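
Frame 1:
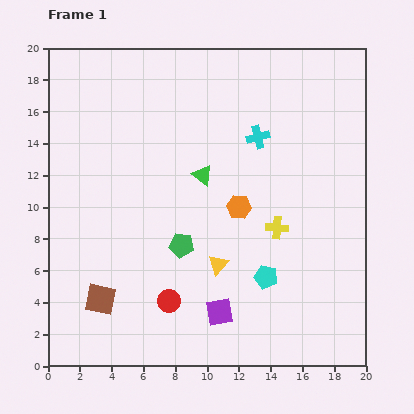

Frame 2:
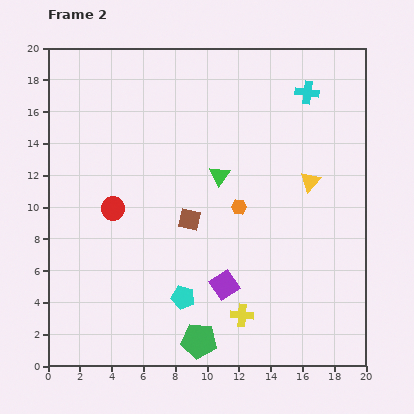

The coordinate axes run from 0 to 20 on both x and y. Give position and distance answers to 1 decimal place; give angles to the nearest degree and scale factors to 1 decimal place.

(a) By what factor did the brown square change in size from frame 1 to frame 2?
0.7×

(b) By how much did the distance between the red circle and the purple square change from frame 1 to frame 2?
+5.2

Distance in frame 1: 3.3. Distance in frame 2: 8.5.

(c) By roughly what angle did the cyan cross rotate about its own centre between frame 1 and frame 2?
20° clockwise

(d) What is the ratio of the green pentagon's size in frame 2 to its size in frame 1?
1.4×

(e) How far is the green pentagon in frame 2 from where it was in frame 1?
6.1

The green pentagon moved from (8.4, 7.6) to (9.5, 1.6), a distance of √(1.1² + 6.0²) ≈ 6.1.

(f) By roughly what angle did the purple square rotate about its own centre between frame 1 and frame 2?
23° counter-clockwise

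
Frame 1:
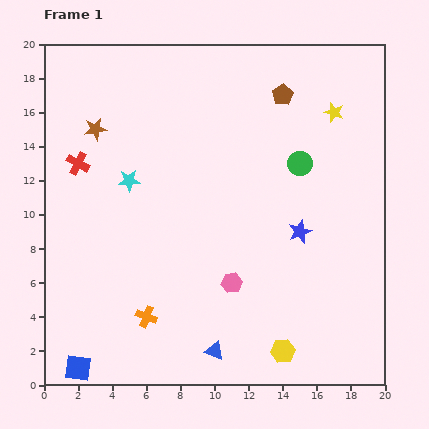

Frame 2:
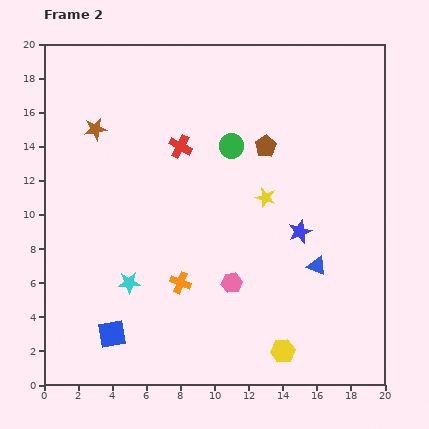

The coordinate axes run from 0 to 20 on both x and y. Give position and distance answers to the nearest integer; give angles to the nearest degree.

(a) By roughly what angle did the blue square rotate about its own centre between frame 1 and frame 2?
17° counter-clockwise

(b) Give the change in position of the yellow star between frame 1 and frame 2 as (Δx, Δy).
(-4, -5)

The yellow star was at (17, 16) in frame 1 and (13, 11) in frame 2.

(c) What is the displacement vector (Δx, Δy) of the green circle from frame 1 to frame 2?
(-4, 1)

The green circle was at (15, 13) in frame 1 and (11, 14) in frame 2.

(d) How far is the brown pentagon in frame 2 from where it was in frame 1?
3

The brown pentagon moved from (14, 17) to (13, 14), a distance of √(1² + 3²) ≈ 3.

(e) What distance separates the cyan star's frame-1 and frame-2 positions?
6

The cyan star moved from (5, 12) to (5, 6), a distance of √(0² + 6²) ≈ 6.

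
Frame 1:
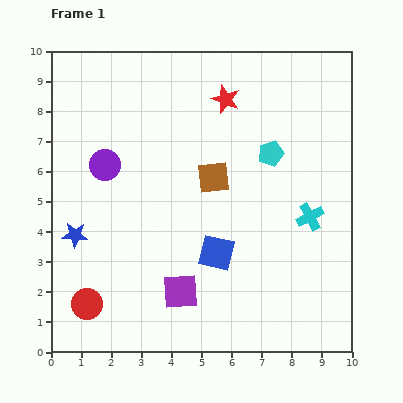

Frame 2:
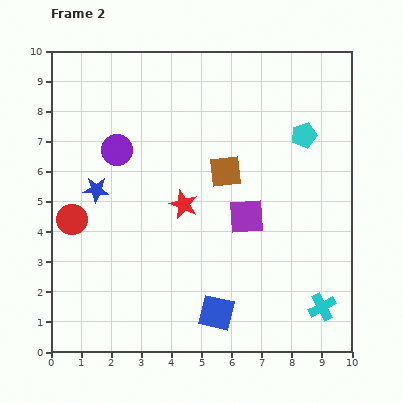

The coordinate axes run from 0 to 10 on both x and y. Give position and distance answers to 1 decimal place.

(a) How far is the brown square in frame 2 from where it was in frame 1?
0.4

The brown square moved from (5.4, 5.8) to (5.8, 6.0), a distance of √(0.4² + 0.2²) ≈ 0.4.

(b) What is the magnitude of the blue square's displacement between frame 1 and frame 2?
2.0

The blue square moved from (5.5, 3.3) to (5.5, 1.3), a distance of √(0.0² + 2.0²) ≈ 2.0.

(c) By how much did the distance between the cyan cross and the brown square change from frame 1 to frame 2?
+2.0

Distance in frame 1: 3.5. Distance in frame 2: 5.5.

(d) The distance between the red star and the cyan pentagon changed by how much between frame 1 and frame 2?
+2.3

Distance in frame 1: 2.3. Distance in frame 2: 4.6.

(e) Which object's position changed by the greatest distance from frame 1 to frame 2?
the red star

(moved 3.8; next 3.3)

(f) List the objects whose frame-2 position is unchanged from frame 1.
none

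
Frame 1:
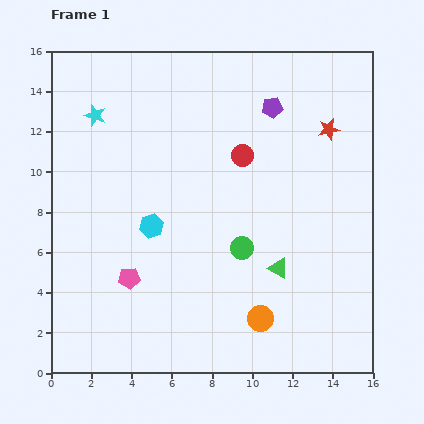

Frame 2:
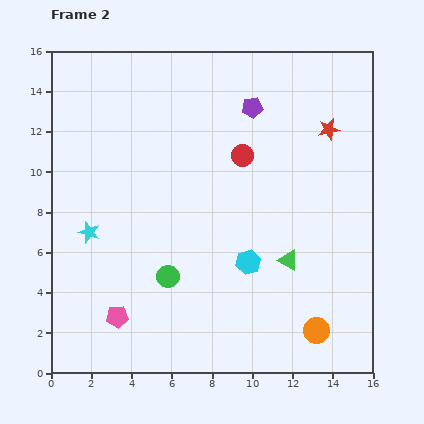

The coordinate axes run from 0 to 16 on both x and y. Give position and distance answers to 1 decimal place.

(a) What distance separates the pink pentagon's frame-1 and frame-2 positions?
2.0

The pink pentagon moved from (3.9, 4.7) to (3.3, 2.8), a distance of √(0.6² + 1.9²) ≈ 2.0.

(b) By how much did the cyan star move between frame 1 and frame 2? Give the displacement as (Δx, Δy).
(-0.3, -5.8)

The cyan star was at (2.2, 12.8) in frame 1 and (1.9, 7.0) in frame 2.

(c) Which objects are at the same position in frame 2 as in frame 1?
the red star, the red circle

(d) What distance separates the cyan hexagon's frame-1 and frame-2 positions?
5.1

The cyan hexagon moved from (5.0, 7.3) to (9.8, 5.5), a distance of √(4.8² + 1.8²) ≈ 5.1.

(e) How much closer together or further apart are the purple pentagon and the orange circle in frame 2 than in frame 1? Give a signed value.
+1.1

Distance in frame 1: 10.5. Distance in frame 2: 11.6.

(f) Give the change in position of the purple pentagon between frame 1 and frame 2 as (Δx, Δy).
(-1.0, 0.0)

The purple pentagon was at (11.0, 13.2) in frame 1 and (10.0, 13.2) in frame 2.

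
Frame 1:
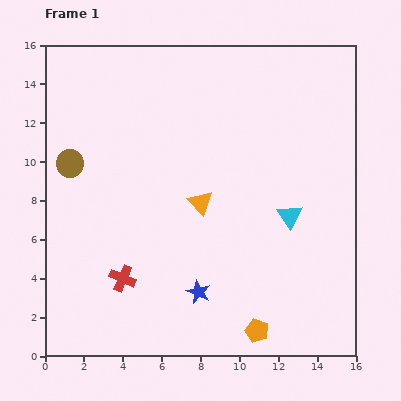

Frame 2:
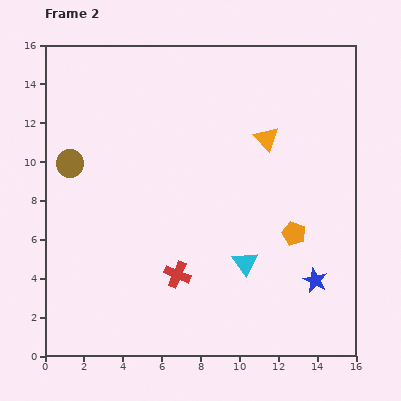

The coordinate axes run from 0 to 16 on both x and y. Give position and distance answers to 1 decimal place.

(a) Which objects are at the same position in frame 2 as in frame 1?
the brown circle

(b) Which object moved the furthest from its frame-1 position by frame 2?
the blue star

(moved 6.0; next 5.3)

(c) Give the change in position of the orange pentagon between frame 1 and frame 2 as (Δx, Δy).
(1.9, 5.0)

The orange pentagon was at (10.9, 1.3) in frame 1 and (12.8, 6.3) in frame 2.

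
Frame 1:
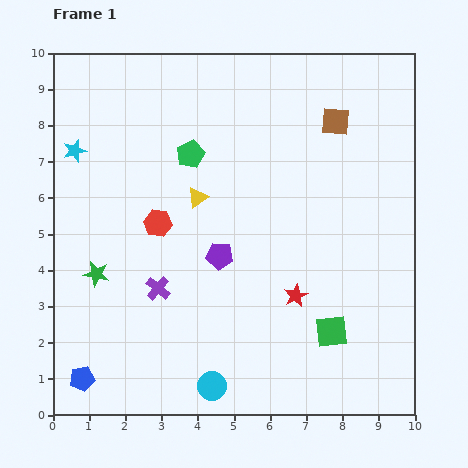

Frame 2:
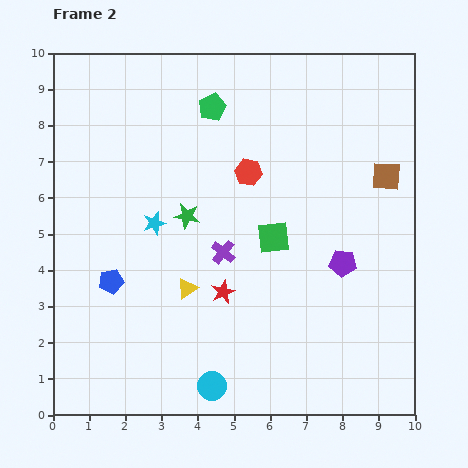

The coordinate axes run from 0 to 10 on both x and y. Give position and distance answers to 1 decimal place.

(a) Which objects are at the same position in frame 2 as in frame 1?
the cyan circle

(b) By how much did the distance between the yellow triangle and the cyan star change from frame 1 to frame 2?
-1.6

Distance in frame 1: 3.6. Distance in frame 2: 2.0.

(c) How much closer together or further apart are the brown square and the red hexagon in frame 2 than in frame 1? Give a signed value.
-1.8

Distance in frame 1: 5.6. Distance in frame 2: 3.8.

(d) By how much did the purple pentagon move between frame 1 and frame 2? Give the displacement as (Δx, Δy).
(3.4, -0.2)

The purple pentagon was at (4.6, 4.4) in frame 1 and (8.0, 4.2) in frame 2.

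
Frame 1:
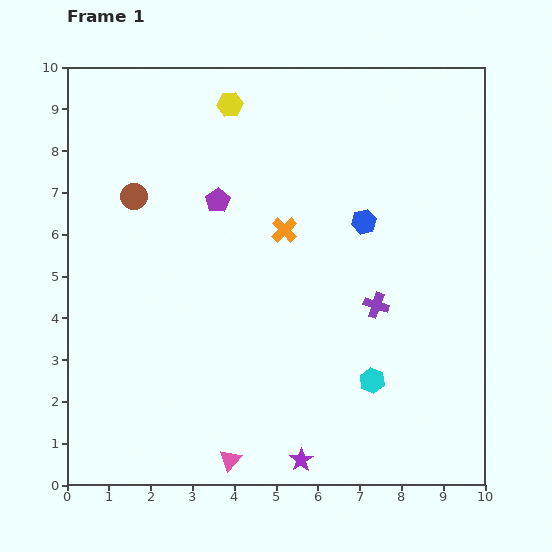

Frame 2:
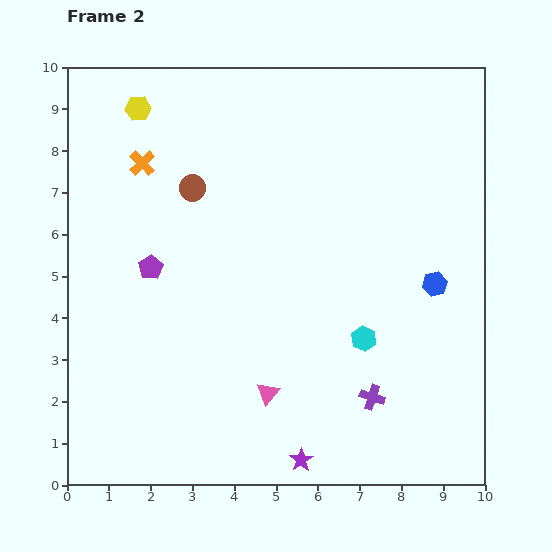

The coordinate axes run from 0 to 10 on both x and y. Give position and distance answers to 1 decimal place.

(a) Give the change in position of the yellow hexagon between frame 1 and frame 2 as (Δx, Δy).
(-2.2, -0.1)

The yellow hexagon was at (3.9, 9.1) in frame 1 and (1.7, 9.0) in frame 2.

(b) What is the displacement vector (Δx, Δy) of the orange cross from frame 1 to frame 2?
(-3.4, 1.6)

The orange cross was at (5.2, 6.1) in frame 1 and (1.8, 7.7) in frame 2.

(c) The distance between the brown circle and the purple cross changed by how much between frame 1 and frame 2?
+0.2

Distance in frame 1: 6.4. Distance in frame 2: 6.6.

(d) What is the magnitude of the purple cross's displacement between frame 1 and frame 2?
2.2

The purple cross moved from (7.4, 4.3) to (7.3, 2.1), a distance of √(0.1² + 2.2²) ≈ 2.2.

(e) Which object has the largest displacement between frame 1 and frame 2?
the orange cross

(moved 3.8; next 2.3)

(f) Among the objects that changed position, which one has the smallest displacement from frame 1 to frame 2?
the cyan hexagon

(moved 1.0)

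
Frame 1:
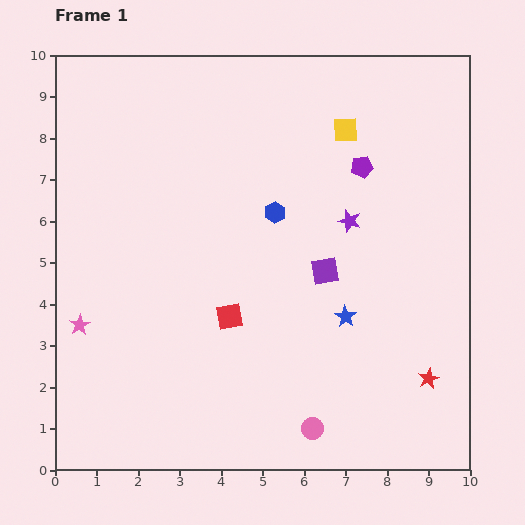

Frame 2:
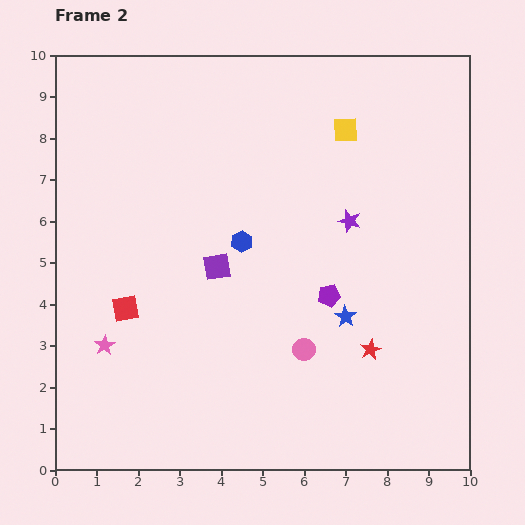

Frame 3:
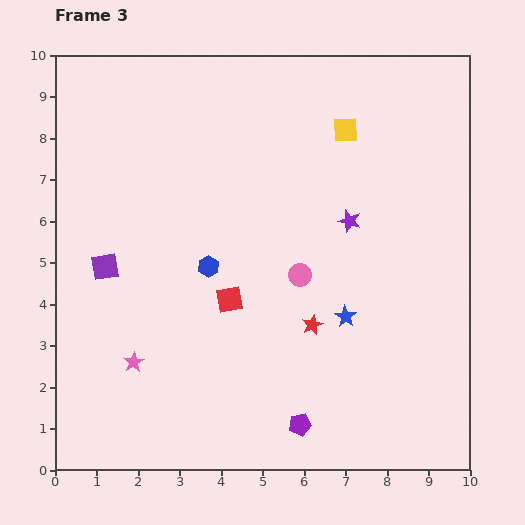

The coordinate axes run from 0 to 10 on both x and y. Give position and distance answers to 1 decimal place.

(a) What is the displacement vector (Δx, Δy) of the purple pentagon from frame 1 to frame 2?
(-0.8, -3.1)

The purple pentagon was at (7.4, 7.3) in frame 1 and (6.6, 4.2) in frame 2.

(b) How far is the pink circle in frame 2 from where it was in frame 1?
1.9

The pink circle moved from (6.2, 1.0) to (6.0, 2.9), a distance of √(0.2² + 1.9²) ≈ 1.9.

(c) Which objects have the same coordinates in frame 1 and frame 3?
the yellow square, the blue star, the purple star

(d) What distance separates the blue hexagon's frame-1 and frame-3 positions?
2.1

The blue hexagon moved from (5.3, 6.2) to (3.7, 4.9), a distance of √(1.6² + 1.3²) ≈ 2.1.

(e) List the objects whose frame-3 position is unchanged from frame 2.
the yellow square, the blue star, the purple star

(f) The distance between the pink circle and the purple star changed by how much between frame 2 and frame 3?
-1.5

Distance in frame 2: 3.3. Distance in frame 3: 1.8.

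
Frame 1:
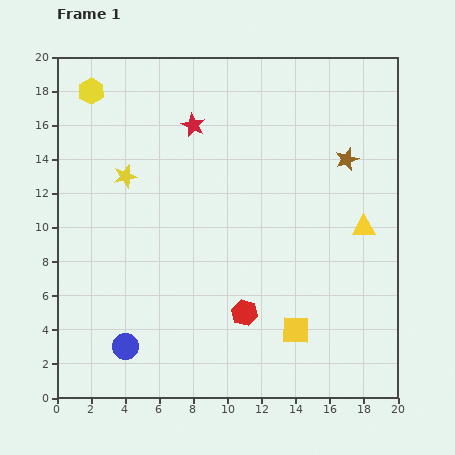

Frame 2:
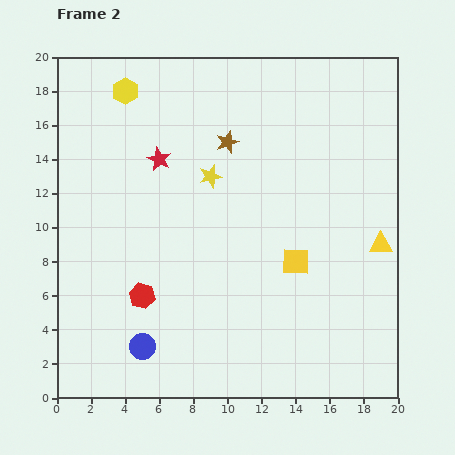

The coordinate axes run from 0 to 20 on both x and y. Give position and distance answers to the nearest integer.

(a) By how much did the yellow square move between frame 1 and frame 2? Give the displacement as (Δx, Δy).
(0, 4)

The yellow square was at (14, 4) in frame 1 and (14, 8) in frame 2.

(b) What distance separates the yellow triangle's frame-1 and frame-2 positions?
1

The yellow triangle moved from (18, 10) to (19, 9), a distance of √(1² + 1²) ≈ 1.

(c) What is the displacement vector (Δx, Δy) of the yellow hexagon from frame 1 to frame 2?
(2, 0)

The yellow hexagon was at (2, 18) in frame 1 and (4, 18) in frame 2.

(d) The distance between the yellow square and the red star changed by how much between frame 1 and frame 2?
-3

Distance in frame 1: 13. Distance in frame 2: 10.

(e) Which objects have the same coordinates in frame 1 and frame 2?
none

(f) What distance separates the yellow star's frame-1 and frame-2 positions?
5

The yellow star moved from (4, 13) to (9, 13), a distance of √(5² + 0²) ≈ 5.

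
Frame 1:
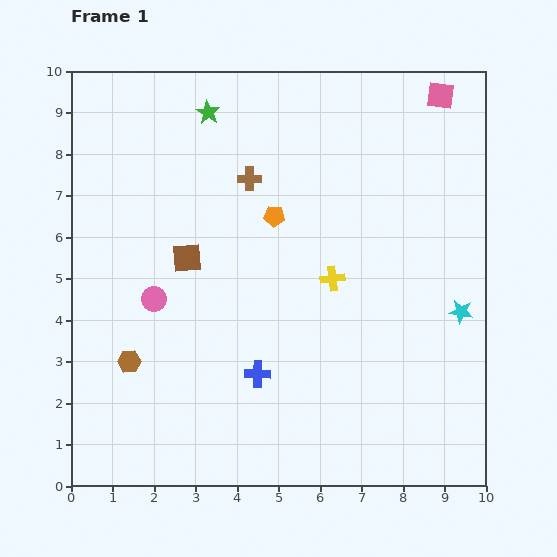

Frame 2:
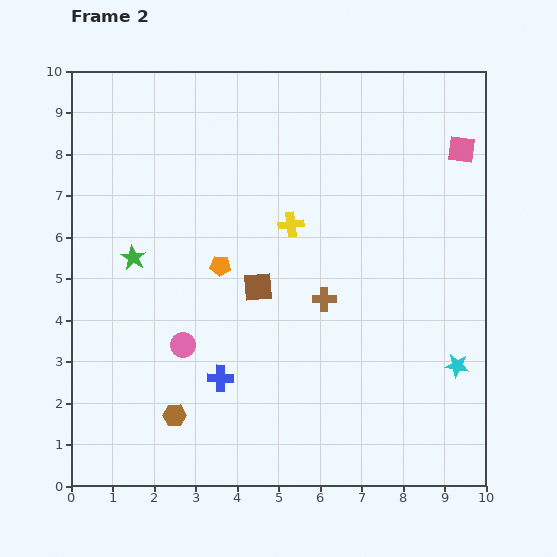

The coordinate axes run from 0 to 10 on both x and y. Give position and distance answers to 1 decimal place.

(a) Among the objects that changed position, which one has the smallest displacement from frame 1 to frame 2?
the blue cross

(moved 0.9)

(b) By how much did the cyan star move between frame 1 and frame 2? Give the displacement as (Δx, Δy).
(-0.1, -1.3)

The cyan star was at (9.4, 4.2) in frame 1 and (9.3, 2.9) in frame 2.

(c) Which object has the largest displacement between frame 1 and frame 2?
the green star

(moved 3.9; next 3.4)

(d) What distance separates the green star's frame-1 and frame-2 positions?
3.9

The green star moved from (3.3, 9.0) to (1.5, 5.5), a distance of √(1.8² + 3.5²) ≈ 3.9.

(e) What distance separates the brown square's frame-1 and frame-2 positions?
1.8

The brown square moved from (2.8, 5.5) to (4.5, 4.8), a distance of √(1.7² + 0.7²) ≈ 1.8.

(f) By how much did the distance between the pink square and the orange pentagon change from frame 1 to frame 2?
+1.5

Distance in frame 1: 4.9. Distance in frame 2: 6.4.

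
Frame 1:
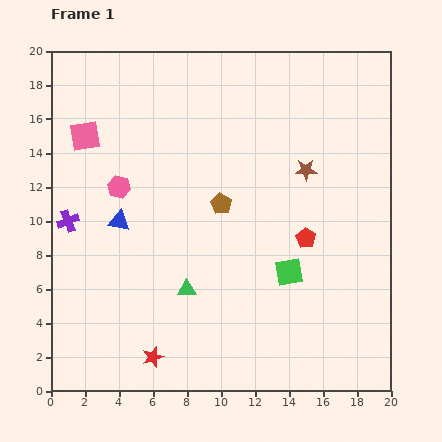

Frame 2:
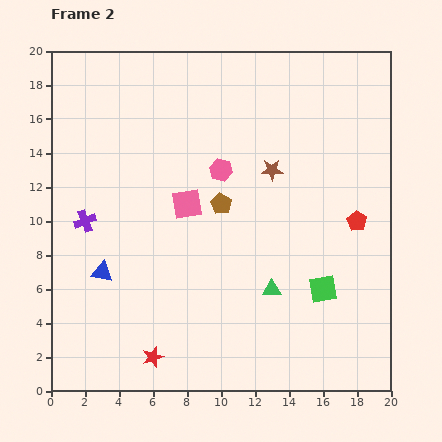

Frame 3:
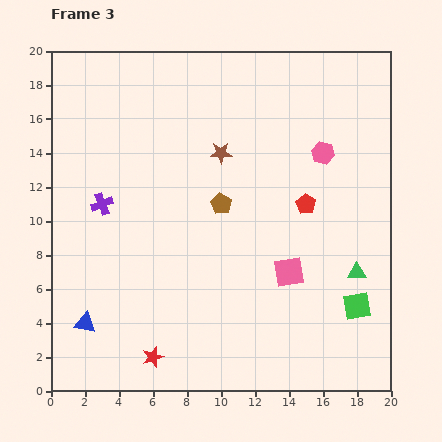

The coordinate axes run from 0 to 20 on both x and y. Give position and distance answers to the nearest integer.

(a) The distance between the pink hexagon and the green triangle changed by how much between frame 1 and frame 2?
+1

Distance in frame 1: 7. Distance in frame 2: 8.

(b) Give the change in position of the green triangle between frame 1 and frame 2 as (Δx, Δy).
(5, 0)

The green triangle was at (8, 6) in frame 1 and (13, 6) in frame 2.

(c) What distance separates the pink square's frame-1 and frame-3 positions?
14

The pink square moved from (2, 15) to (14, 7), a distance of √(12² + 8²) ≈ 14.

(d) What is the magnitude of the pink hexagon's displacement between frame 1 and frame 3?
12

The pink hexagon moved from (4, 12) to (16, 14), a distance of √(12² + 2²) ≈ 12.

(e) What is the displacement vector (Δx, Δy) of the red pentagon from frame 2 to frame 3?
(-3, 1)

The red pentagon was at (18, 10) in frame 2 and (15, 11) in frame 3.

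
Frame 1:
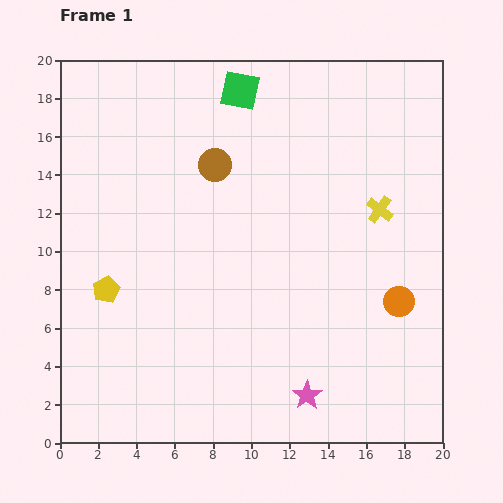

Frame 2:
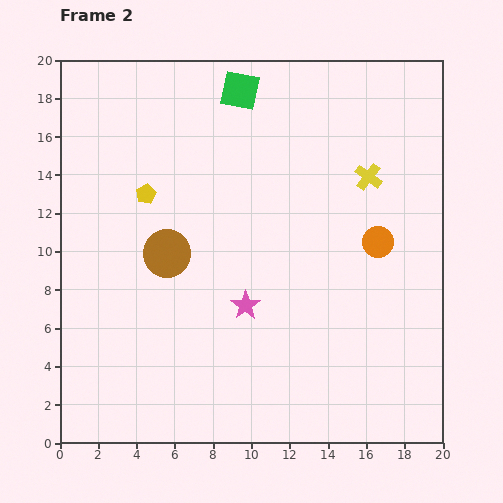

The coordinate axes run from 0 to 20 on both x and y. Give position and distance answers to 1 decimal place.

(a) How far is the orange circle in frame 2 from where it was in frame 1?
3.3

The orange circle moved from (17.7, 7.4) to (16.6, 10.5), a distance of √(1.1² + 3.1²) ≈ 3.3.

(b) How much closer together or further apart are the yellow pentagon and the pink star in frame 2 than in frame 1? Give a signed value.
-4.1

Distance in frame 1: 11.9. Distance in frame 2: 7.8.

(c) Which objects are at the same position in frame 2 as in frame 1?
the green square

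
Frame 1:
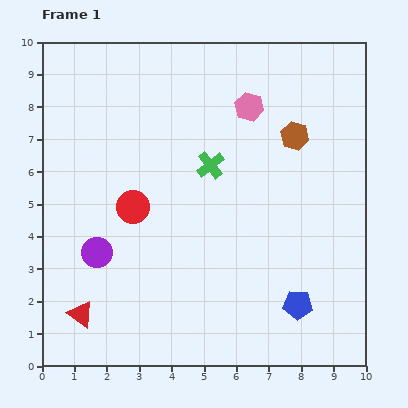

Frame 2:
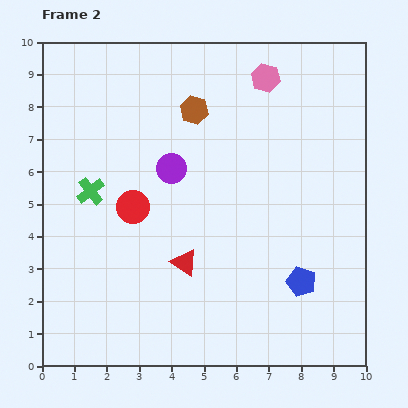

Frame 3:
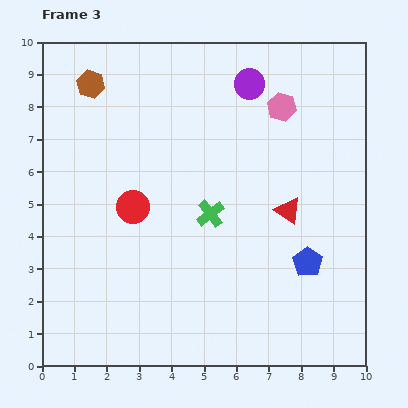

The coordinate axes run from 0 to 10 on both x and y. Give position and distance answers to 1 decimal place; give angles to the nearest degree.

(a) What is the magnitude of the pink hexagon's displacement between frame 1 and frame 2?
1.0

The pink hexagon moved from (6.4, 8.0) to (6.9, 8.9), a distance of √(0.5² + 0.9²) ≈ 1.0.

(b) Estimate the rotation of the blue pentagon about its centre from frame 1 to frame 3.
31° clockwise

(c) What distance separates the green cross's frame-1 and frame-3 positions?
1.5

The green cross moved from (5.2, 6.2) to (5.2, 4.7), a distance of √(0.0² + 1.5²) ≈ 1.5.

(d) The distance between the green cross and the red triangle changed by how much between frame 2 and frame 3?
-1.2

Distance in frame 2: 3.6. Distance in frame 3: 2.4.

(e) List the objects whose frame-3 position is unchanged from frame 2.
the red circle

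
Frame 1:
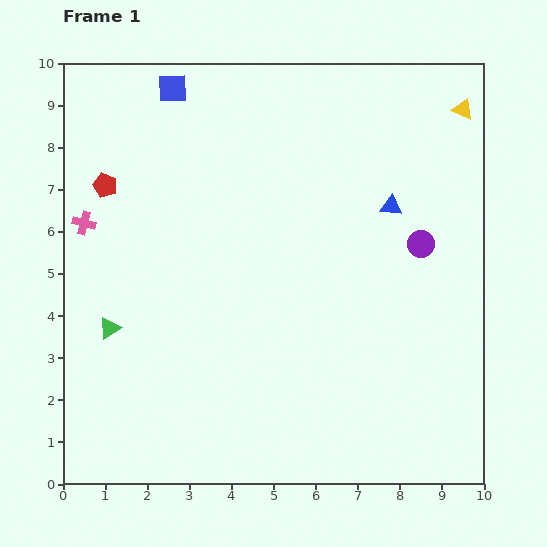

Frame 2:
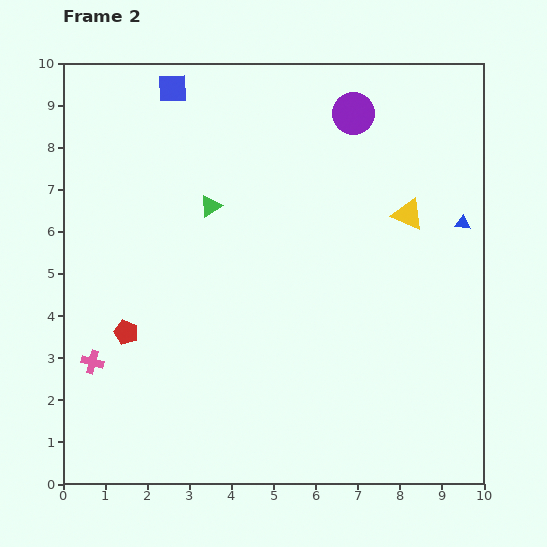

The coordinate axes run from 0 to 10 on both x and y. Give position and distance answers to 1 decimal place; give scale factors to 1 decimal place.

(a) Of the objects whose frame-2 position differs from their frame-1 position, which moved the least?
the blue triangle

(moved 1.7)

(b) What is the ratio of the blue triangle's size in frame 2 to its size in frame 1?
0.7×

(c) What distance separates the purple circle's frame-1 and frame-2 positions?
3.5

The purple circle moved from (8.5, 5.7) to (6.9, 8.8), a distance of √(1.6² + 3.1²) ≈ 3.5.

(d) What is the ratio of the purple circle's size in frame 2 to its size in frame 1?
1.6×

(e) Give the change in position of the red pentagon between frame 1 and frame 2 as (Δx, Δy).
(0.5, -3.5)

The red pentagon was at (1.0, 7.1) in frame 1 and (1.5, 3.6) in frame 2.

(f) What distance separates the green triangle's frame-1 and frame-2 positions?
3.8

The green triangle moved from (1.1, 3.7) to (3.5, 6.6), a distance of √(2.4² + 2.9²) ≈ 3.8.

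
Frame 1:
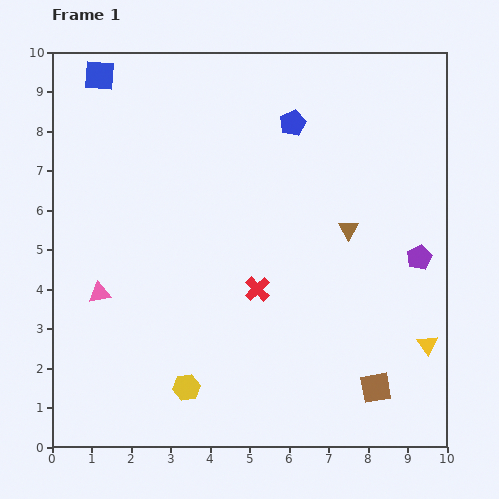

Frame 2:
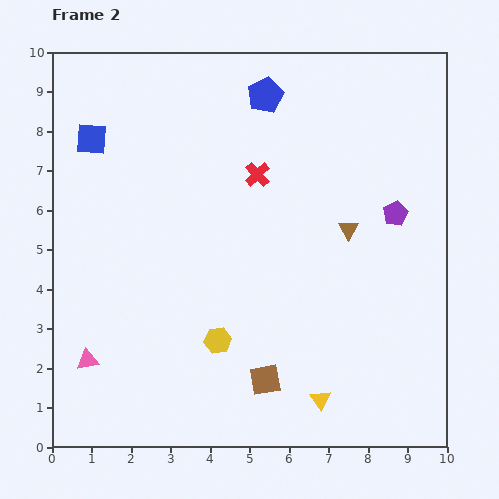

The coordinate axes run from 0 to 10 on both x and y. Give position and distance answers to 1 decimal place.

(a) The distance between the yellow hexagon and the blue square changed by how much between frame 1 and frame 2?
-2.2

Distance in frame 1: 8.2. Distance in frame 2: 6.0.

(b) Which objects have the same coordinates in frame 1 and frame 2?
the brown triangle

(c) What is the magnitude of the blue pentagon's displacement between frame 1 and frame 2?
1.0

The blue pentagon moved from (6.1, 8.2) to (5.4, 8.9), a distance of √(0.7² + 0.7²) ≈ 1.0.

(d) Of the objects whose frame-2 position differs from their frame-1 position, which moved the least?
the blue pentagon

(moved 1.0)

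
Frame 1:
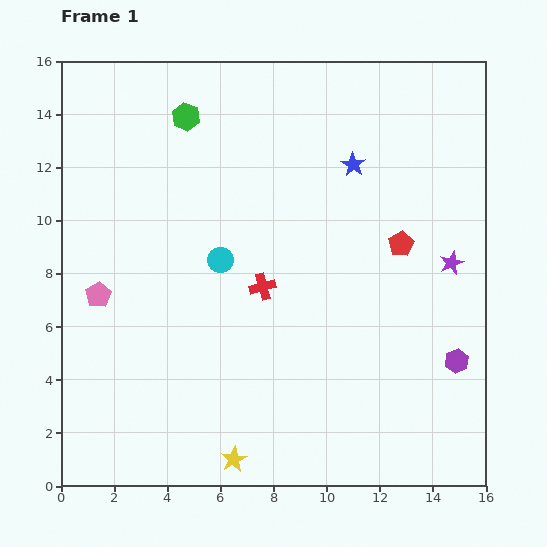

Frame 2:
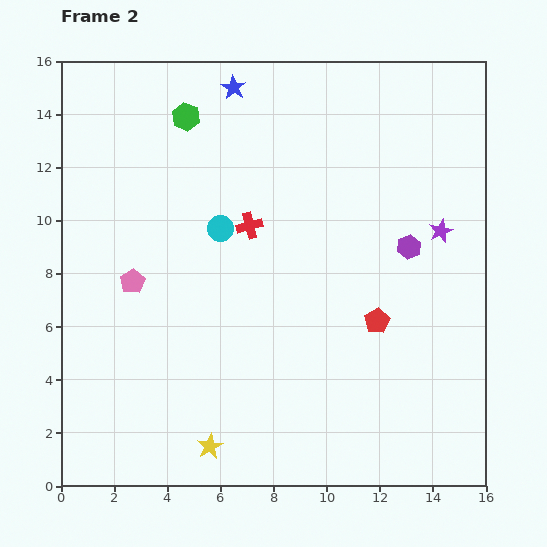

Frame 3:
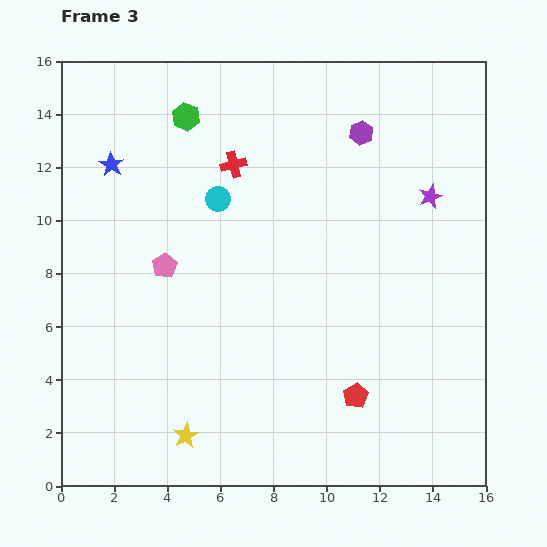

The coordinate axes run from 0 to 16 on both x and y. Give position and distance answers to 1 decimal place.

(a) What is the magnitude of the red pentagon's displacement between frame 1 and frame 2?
3.0

The red pentagon moved from (12.8, 9.1) to (11.9, 6.2), a distance of √(0.9² + 2.9²) ≈ 3.0.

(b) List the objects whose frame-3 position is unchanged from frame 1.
the green hexagon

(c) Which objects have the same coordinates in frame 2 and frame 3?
the green hexagon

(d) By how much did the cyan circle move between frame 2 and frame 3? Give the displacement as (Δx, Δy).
(-0.1, 1.1)

The cyan circle was at (6.0, 9.7) in frame 2 and (5.9, 10.8) in frame 3.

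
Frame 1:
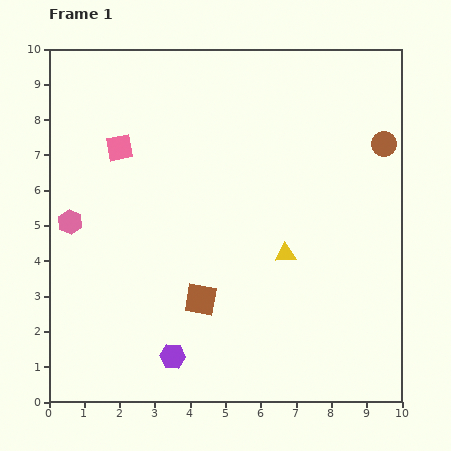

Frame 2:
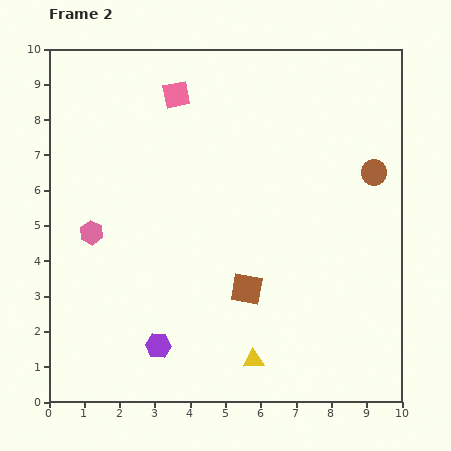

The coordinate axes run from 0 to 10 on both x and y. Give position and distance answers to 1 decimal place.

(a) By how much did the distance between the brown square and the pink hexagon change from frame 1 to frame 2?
+0.4

Distance in frame 1: 4.3. Distance in frame 2: 4.7.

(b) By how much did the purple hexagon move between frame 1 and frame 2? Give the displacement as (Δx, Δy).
(-0.4, 0.3)

The purple hexagon was at (3.5, 1.3) in frame 1 and (3.1, 1.6) in frame 2.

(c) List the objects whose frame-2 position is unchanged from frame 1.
none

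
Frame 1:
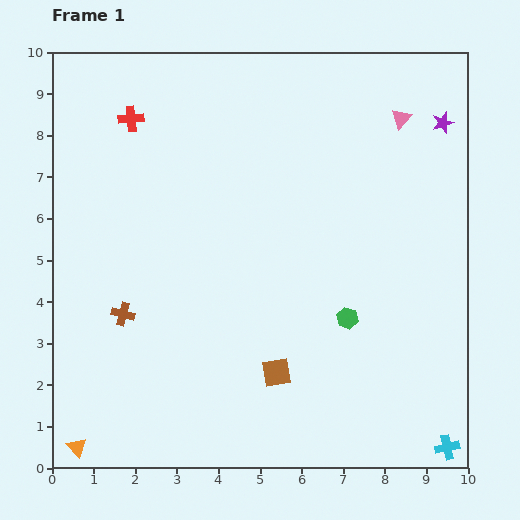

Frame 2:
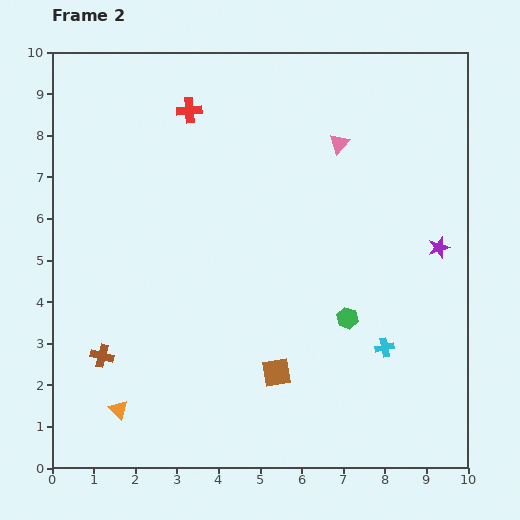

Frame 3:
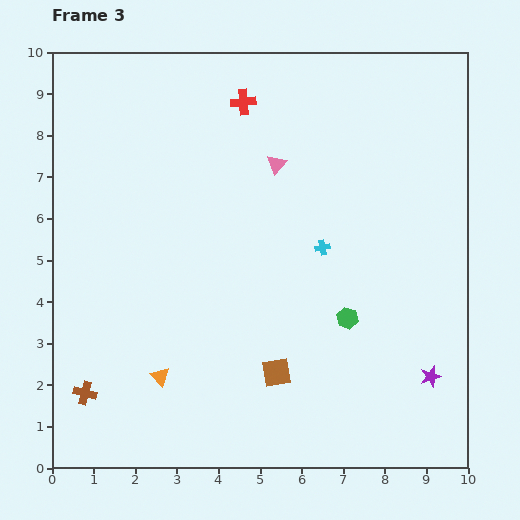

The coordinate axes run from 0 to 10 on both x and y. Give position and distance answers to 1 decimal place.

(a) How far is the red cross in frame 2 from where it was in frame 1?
1.4

The red cross moved from (1.9, 8.4) to (3.3, 8.6), a distance of √(1.4² + 0.2²) ≈ 1.4.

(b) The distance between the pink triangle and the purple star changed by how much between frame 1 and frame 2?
+2.5

Distance in frame 1: 1.0. Distance in frame 2: 3.5.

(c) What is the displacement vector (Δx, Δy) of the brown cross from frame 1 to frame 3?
(-0.9, -1.9)

The brown cross was at (1.7, 3.7) in frame 1 and (0.8, 1.8) in frame 3.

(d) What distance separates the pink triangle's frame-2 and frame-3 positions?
1.6

The pink triangle moved from (6.9, 7.8) to (5.4, 7.3), a distance of √(1.5² + 0.5²) ≈ 1.6.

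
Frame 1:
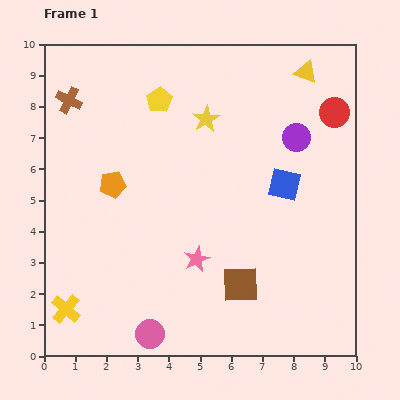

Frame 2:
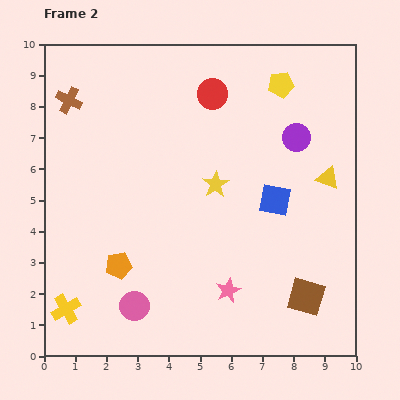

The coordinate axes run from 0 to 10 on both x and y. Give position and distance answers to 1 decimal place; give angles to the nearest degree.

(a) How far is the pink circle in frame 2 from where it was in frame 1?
1.0

The pink circle moved from (3.4, 0.7) to (2.9, 1.6), a distance of √(0.5² + 0.9²) ≈ 1.0.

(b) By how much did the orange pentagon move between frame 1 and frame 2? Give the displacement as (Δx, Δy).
(0.2, -2.6)

The orange pentagon was at (2.2, 5.5) in frame 1 and (2.4, 2.9) in frame 2.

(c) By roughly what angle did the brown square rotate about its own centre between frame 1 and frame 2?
18° clockwise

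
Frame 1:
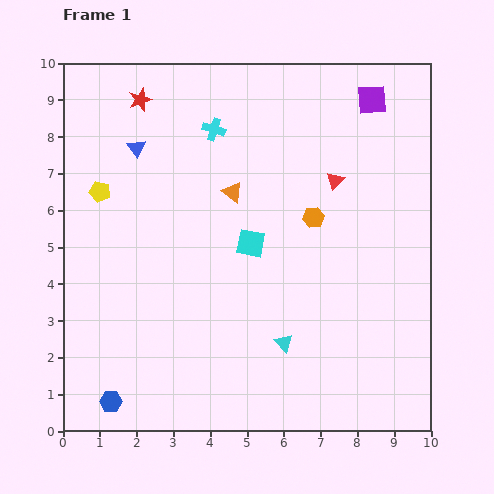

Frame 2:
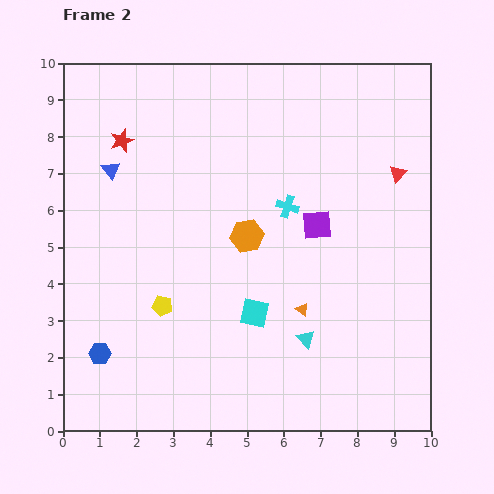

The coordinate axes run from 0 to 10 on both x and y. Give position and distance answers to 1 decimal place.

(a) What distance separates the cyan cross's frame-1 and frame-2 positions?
2.9

The cyan cross moved from (4.1, 8.2) to (6.1, 6.1), a distance of √(2.0² + 2.1²) ≈ 2.9.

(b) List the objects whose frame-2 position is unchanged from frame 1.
none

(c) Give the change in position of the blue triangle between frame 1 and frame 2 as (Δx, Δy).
(-0.7, -0.6)

The blue triangle was at (2.0, 7.7) in frame 1 and (1.3, 7.1) in frame 2.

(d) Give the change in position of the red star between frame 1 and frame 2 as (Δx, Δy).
(-0.5, -1.1)

The red star was at (2.1, 9.0) in frame 1 and (1.6, 7.9) in frame 2.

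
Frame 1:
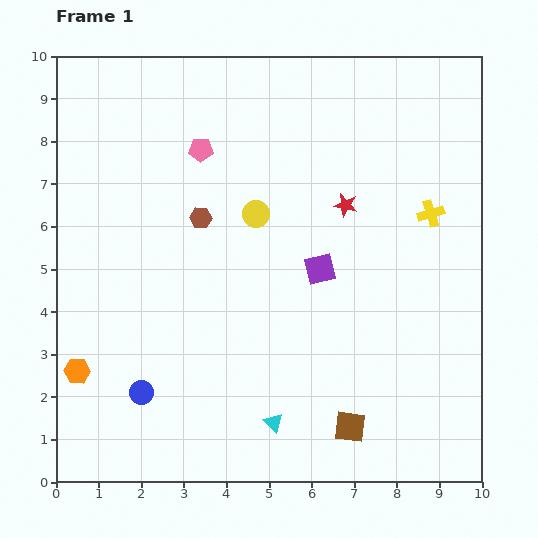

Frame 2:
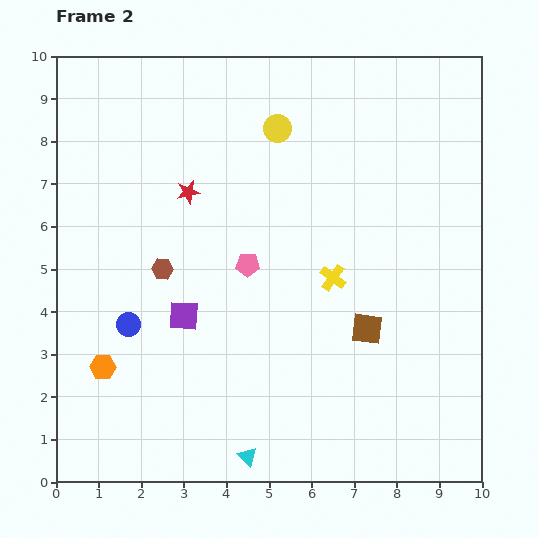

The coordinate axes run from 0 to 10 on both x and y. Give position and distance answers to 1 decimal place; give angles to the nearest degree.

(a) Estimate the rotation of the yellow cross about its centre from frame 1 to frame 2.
37° counter-clockwise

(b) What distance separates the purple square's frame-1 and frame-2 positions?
3.4

The purple square moved from (6.2, 5.0) to (3.0, 3.9), a distance of √(3.2² + 1.1²) ≈ 3.4.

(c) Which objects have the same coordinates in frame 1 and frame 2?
none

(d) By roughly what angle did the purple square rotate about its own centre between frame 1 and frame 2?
18° clockwise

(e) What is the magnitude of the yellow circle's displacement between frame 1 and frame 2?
2.1

The yellow circle moved from (4.7, 6.3) to (5.2, 8.3), a distance of √(0.5² + 2.0²) ≈ 2.1.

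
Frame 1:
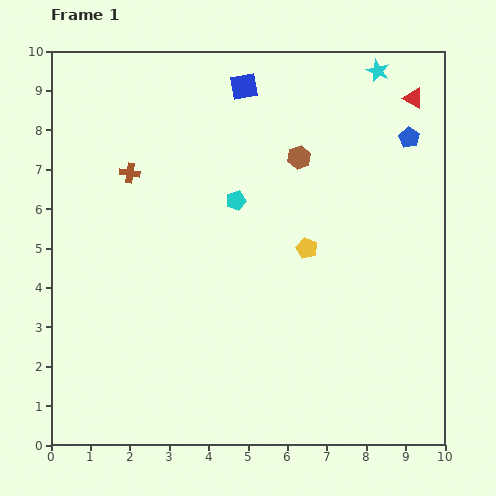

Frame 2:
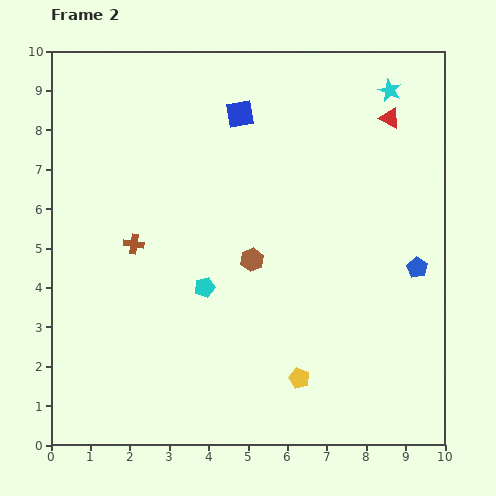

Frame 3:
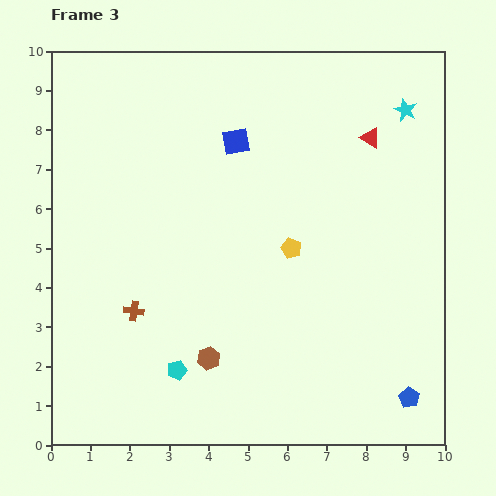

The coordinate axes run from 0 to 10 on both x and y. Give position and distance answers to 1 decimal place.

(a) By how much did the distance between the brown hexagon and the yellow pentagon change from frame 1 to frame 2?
+0.9

Distance in frame 1: 2.3. Distance in frame 2: 3.2.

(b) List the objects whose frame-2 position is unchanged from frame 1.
none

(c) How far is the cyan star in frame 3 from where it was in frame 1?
1.2

The cyan star moved from (8.3, 9.5) to (9.0, 8.5), a distance of √(0.7² + 1.0²) ≈ 1.2.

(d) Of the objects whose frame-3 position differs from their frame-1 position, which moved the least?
the yellow pentagon

(moved 0.4)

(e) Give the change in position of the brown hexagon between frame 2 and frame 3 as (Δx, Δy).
(-1.1, -2.5)

The brown hexagon was at (5.1, 4.7) in frame 2 and (4.0, 2.2) in frame 3.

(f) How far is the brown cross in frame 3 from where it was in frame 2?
1.7

The brown cross moved from (2.1, 5.1) to (2.1, 3.4), a distance of √(0.0² + 1.7²) ≈ 1.7.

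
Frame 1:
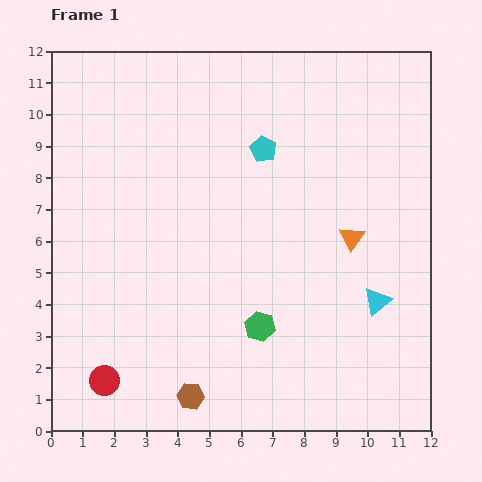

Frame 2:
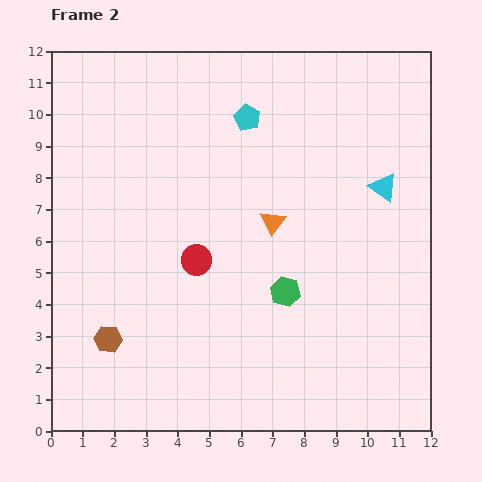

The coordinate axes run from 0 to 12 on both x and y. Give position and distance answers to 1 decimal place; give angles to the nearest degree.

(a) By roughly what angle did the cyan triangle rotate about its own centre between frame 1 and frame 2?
44° counter-clockwise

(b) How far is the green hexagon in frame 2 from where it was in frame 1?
1.4

The green hexagon moved from (6.6, 3.3) to (7.4, 4.4), a distance of √(0.8² + 1.1²) ≈ 1.4.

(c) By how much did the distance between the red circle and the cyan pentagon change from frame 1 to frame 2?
-4.0

Distance in frame 1: 8.8. Distance in frame 2: 4.8.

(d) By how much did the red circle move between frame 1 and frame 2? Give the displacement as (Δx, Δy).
(2.9, 3.8)

The red circle was at (1.7, 1.6) in frame 1 and (4.6, 5.4) in frame 2.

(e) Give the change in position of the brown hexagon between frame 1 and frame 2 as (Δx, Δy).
(-2.6, 1.8)

The brown hexagon was at (4.4, 1.1) in frame 1 and (1.8, 2.9) in frame 2.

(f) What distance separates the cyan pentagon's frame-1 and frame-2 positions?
1.1

The cyan pentagon moved from (6.7, 8.9) to (6.2, 9.9), a distance of √(0.5² + 1.0²) ≈ 1.1.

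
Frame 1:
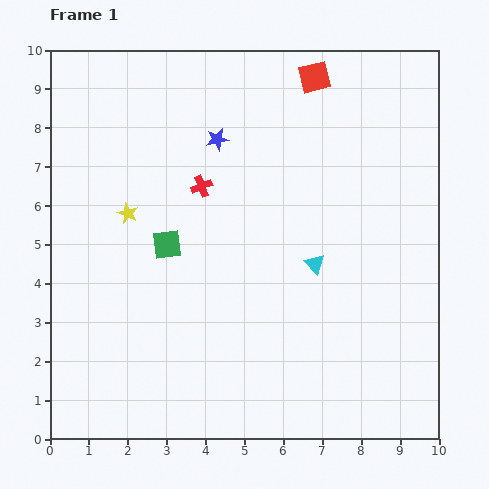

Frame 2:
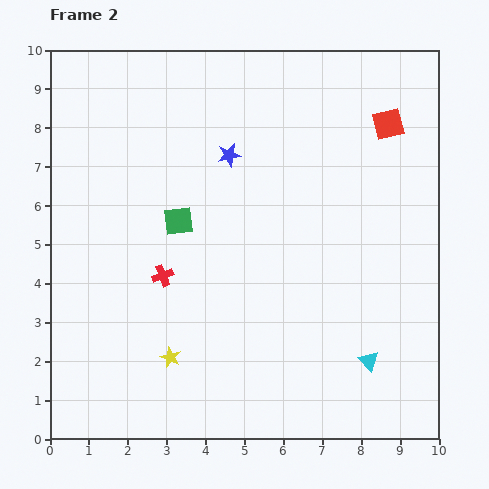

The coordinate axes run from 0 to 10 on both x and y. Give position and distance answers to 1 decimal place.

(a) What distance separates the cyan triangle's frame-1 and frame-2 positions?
2.9

The cyan triangle moved from (6.8, 4.5) to (8.2, 2.0), a distance of √(1.4² + 2.5²) ≈ 2.9.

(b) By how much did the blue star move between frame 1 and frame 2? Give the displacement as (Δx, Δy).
(0.3, -0.4)

The blue star was at (4.3, 7.7) in frame 1 and (4.6, 7.3) in frame 2.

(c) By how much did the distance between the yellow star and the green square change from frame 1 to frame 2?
+2.2

Distance in frame 1: 1.3. Distance in frame 2: 3.5.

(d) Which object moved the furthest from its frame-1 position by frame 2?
the yellow star

(moved 3.9; next 2.9)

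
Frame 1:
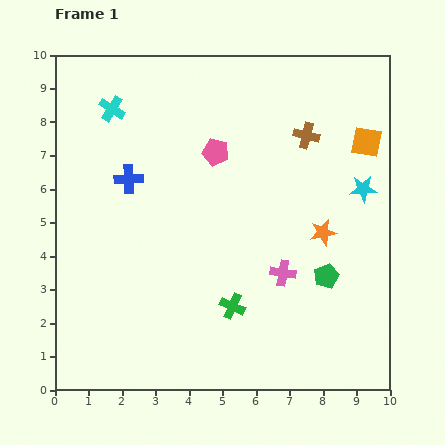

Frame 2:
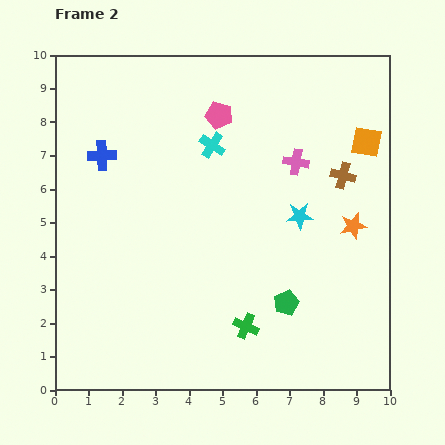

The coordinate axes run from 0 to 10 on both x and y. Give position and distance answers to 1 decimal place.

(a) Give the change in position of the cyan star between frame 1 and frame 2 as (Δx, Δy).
(-1.9, -0.8)

The cyan star was at (9.2, 6.0) in frame 1 and (7.3, 5.2) in frame 2.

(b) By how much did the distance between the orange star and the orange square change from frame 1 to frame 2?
-0.5

Distance in frame 1: 3.0. Distance in frame 2: 2.5.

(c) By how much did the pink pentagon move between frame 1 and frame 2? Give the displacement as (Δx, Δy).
(0.1, 1.1)

The pink pentagon was at (4.8, 7.1) in frame 1 and (4.9, 8.2) in frame 2.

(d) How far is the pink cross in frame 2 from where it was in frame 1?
3.3

The pink cross moved from (6.8, 3.5) to (7.2, 6.8), a distance of √(0.4² + 3.3²) ≈ 3.3.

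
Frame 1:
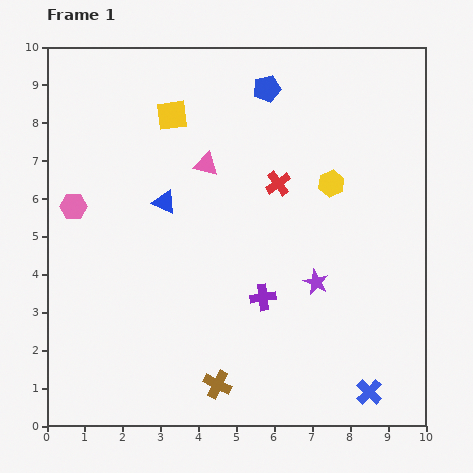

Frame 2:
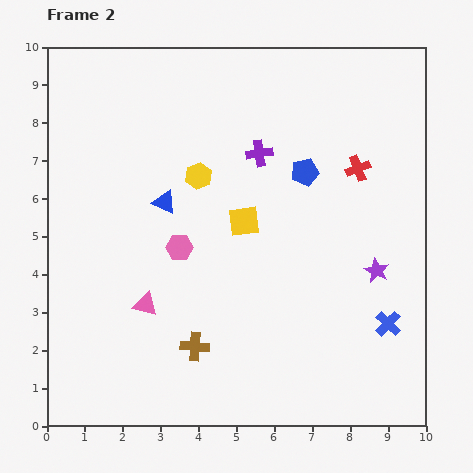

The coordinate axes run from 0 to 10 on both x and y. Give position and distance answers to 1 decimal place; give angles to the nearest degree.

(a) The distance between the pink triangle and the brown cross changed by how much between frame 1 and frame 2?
-4.1

Distance in frame 1: 5.8. Distance in frame 2: 1.7.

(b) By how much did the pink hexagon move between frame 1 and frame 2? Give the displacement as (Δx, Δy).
(2.8, -1.1)

The pink hexagon was at (0.7, 5.8) in frame 1 and (3.5, 4.7) in frame 2.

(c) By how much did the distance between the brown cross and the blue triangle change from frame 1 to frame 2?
-1.1

Distance in frame 1: 5.0. Distance in frame 2: 3.9.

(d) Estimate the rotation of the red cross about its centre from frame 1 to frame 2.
15° clockwise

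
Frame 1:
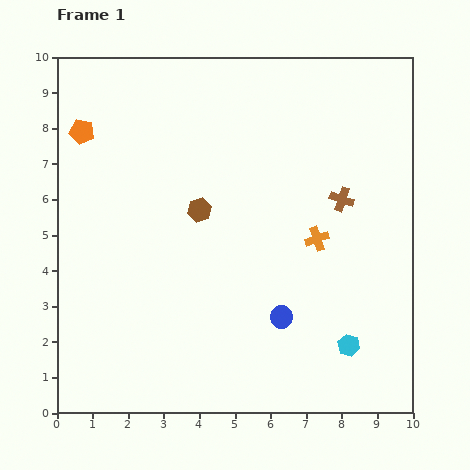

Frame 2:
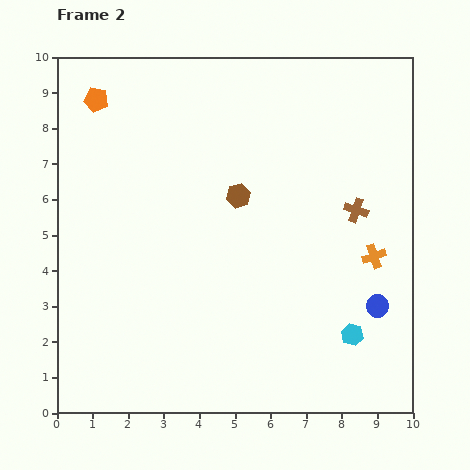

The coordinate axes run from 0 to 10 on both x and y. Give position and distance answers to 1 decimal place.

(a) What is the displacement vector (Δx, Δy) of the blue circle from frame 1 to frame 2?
(2.7, 0.3)

The blue circle was at (6.3, 2.7) in frame 1 and (9.0, 3.0) in frame 2.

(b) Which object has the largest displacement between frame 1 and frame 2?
the blue circle

(moved 2.7; next 1.7)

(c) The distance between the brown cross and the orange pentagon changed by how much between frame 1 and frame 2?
+0.4

Distance in frame 1: 7.5. Distance in frame 2: 7.9.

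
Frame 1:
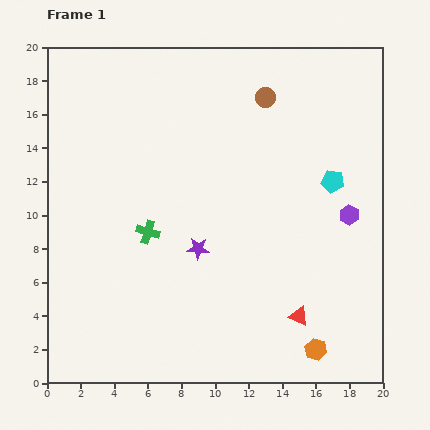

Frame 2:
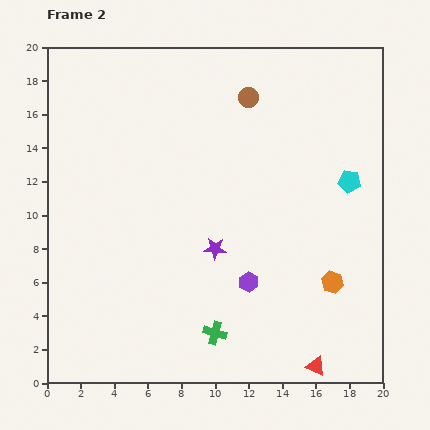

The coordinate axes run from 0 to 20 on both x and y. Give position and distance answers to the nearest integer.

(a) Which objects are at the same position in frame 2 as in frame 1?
none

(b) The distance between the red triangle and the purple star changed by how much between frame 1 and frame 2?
+2

Distance in frame 1: 7. Distance in frame 2: 9.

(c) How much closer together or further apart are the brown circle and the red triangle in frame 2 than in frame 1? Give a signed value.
+3

Distance in frame 1: 13. Distance in frame 2: 16.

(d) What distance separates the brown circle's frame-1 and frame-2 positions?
1

The brown circle moved from (13, 17) to (12, 17), a distance of √(1² + 0²) ≈ 1.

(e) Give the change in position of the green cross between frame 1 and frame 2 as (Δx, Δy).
(4, -6)

The green cross was at (6, 9) in frame 1 and (10, 3) in frame 2.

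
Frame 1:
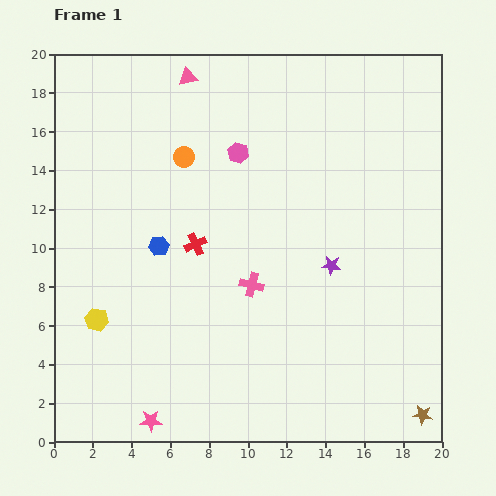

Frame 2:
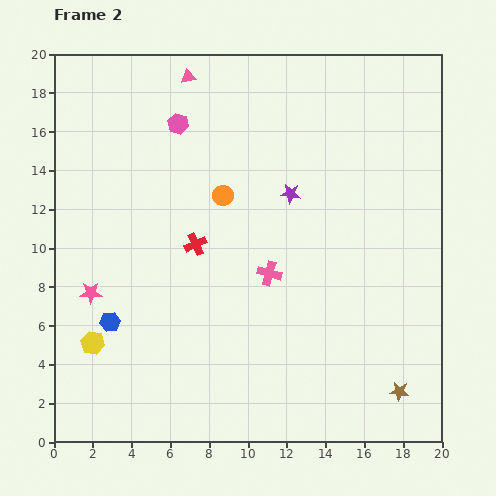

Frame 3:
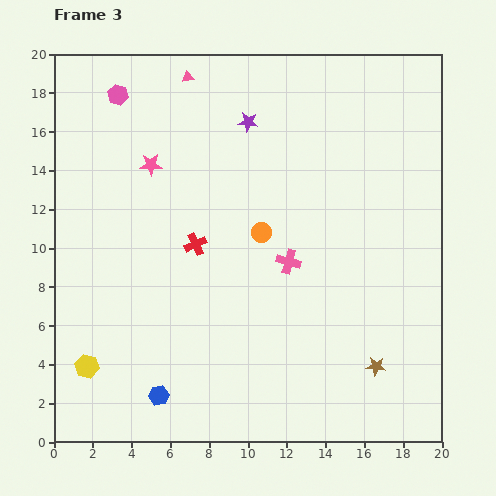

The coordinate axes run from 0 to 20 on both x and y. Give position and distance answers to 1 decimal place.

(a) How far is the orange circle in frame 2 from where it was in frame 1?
2.8

The orange circle moved from (6.7, 14.7) to (8.7, 12.7), a distance of √(2.0² + 2.0²) ≈ 2.8.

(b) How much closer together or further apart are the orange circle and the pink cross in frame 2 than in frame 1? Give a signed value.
-2.8

Distance in frame 1: 7.5. Distance in frame 2: 4.7.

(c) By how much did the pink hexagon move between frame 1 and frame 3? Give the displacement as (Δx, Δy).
(-6.2, 3.0)

The pink hexagon was at (9.5, 14.9) in frame 1 and (3.3, 17.9) in frame 3.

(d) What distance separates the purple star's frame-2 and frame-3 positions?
4.3

The purple star moved from (12.2, 12.8) to (10.0, 16.5), a distance of √(2.2² + 3.7²) ≈ 4.3.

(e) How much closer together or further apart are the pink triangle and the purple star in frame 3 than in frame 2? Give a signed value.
-4.1

Distance in frame 2: 8.0. Distance in frame 3: 3.9.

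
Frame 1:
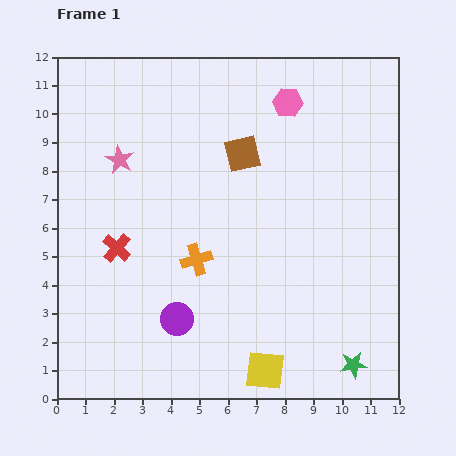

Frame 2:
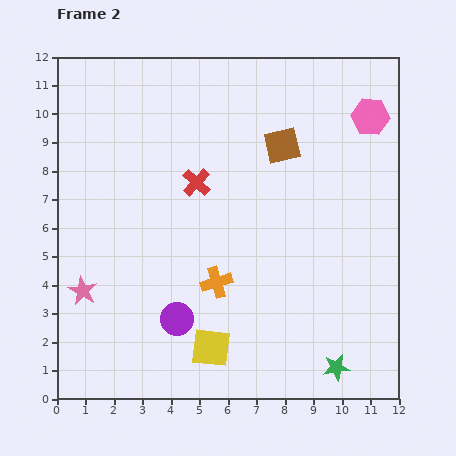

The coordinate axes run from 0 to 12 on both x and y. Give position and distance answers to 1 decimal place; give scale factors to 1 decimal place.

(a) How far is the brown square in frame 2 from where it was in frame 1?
1.4

The brown square moved from (6.5, 8.6) to (7.9, 8.9), a distance of √(1.4² + 0.3²) ≈ 1.4.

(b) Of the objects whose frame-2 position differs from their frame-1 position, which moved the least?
the green star

(moved 0.6)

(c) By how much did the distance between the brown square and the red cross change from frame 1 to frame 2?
-2.2

Distance in frame 1: 5.5. Distance in frame 2: 3.3.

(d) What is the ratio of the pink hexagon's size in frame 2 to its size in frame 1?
1.3×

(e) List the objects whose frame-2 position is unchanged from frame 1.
the purple circle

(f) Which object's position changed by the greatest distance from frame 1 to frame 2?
the pink star

(moved 4.8; next 3.6)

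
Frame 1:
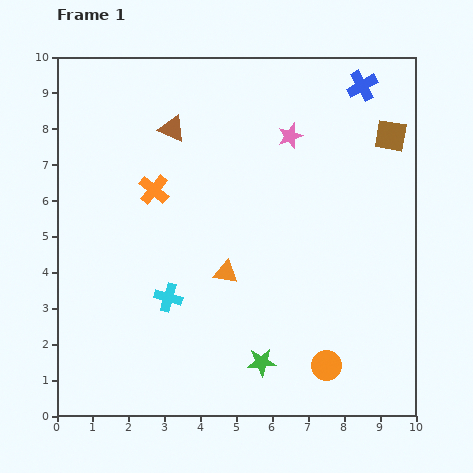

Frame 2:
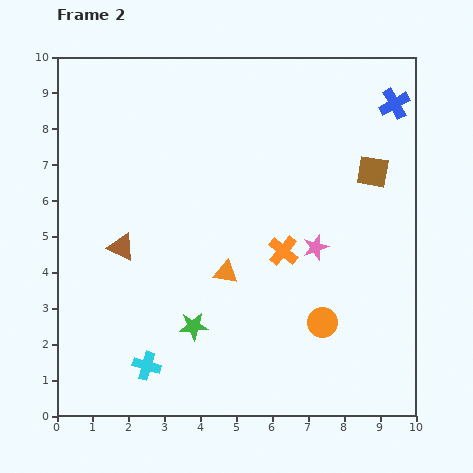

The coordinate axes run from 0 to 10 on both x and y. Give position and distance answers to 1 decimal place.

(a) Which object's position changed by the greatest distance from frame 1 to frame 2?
the orange cross

(moved 4.0; next 3.6)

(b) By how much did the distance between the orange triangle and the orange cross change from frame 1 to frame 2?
-1.3

Distance in frame 1: 3.0. Distance in frame 2: 1.7.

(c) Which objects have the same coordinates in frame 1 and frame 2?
the orange triangle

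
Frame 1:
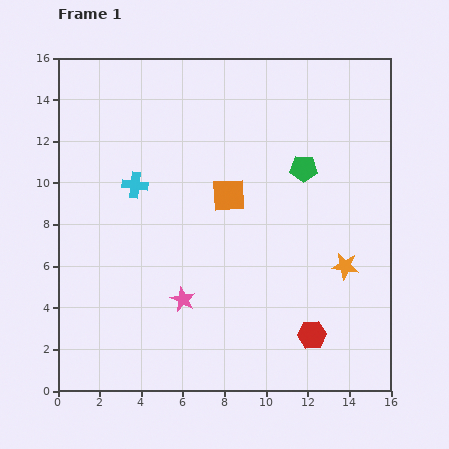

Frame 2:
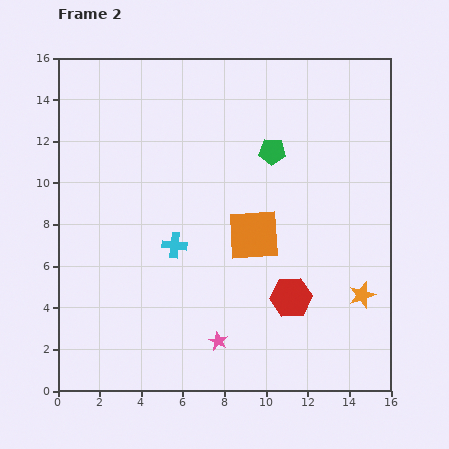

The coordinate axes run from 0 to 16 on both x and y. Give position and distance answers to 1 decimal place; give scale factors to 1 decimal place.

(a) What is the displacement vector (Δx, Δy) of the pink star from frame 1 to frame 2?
(1.7, -2.0)

The pink star was at (6.0, 4.4) in frame 1 and (7.7, 2.4) in frame 2.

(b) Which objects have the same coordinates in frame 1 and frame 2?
none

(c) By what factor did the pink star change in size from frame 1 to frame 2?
0.7×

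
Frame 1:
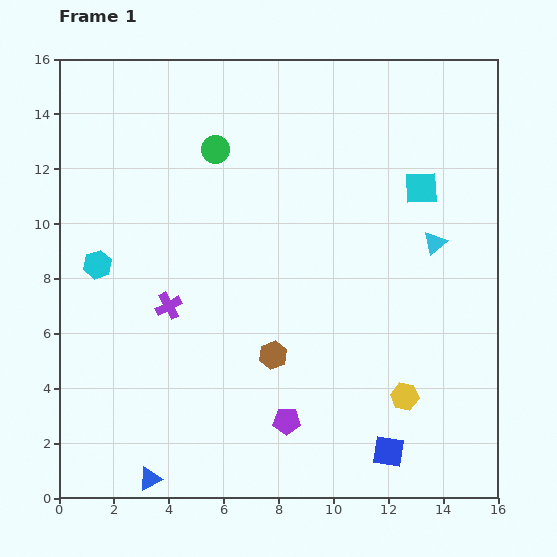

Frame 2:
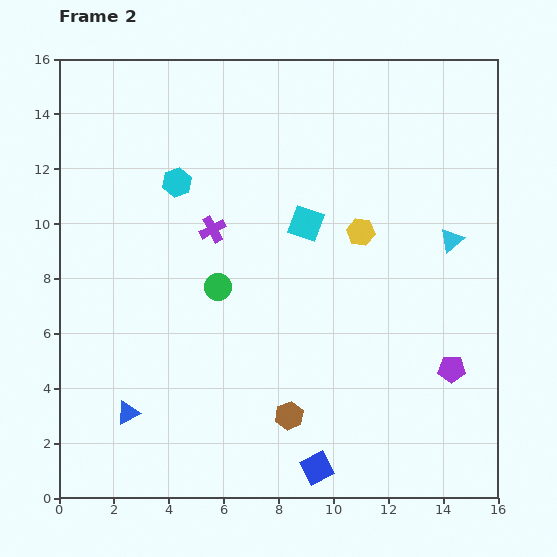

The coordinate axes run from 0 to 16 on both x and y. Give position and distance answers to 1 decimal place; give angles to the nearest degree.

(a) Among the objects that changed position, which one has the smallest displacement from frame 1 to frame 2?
the cyan triangle

(moved 0.6)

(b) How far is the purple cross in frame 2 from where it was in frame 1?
3.2

The purple cross moved from (4.0, 7.0) to (5.6, 9.8), a distance of √(1.6² + 2.8²) ≈ 3.2.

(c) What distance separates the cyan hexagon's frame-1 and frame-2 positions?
4.2

The cyan hexagon moved from (1.4, 8.5) to (4.3, 11.5), a distance of √(2.9² + 3.0²) ≈ 4.2.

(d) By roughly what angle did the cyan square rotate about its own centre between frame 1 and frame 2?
22° clockwise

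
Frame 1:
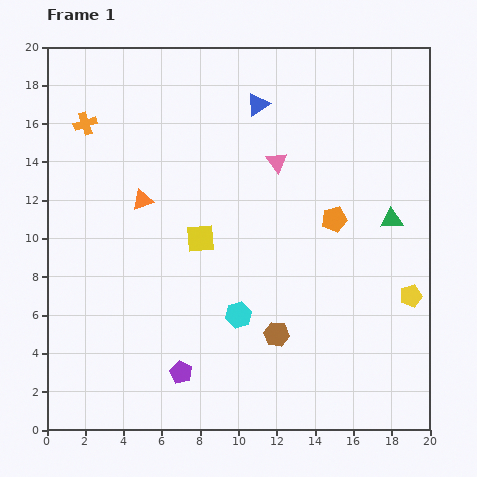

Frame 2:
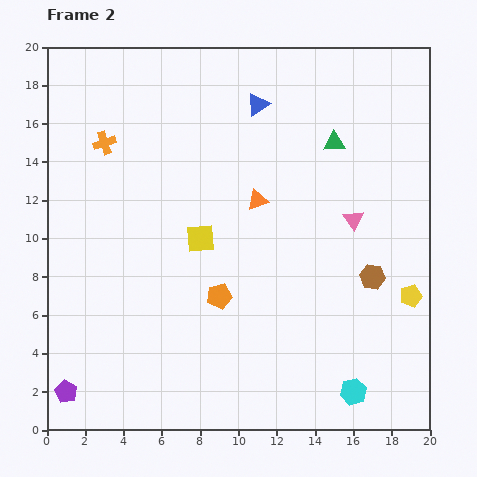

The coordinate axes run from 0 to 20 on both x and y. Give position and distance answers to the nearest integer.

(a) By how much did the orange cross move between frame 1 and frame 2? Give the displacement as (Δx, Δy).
(1, -1)

The orange cross was at (2, 16) in frame 1 and (3, 15) in frame 2.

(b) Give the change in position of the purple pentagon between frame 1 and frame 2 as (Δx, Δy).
(-6, -1)

The purple pentagon was at (7, 3) in frame 1 and (1, 2) in frame 2.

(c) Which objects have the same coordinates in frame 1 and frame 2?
the yellow square, the yellow pentagon, the blue triangle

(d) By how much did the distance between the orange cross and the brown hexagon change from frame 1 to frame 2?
+1

Distance in frame 1: 15. Distance in frame 2: 16.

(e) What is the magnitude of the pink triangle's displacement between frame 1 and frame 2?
5

The pink triangle moved from (12, 14) to (16, 11), a distance of √(4² + 3²) ≈ 5.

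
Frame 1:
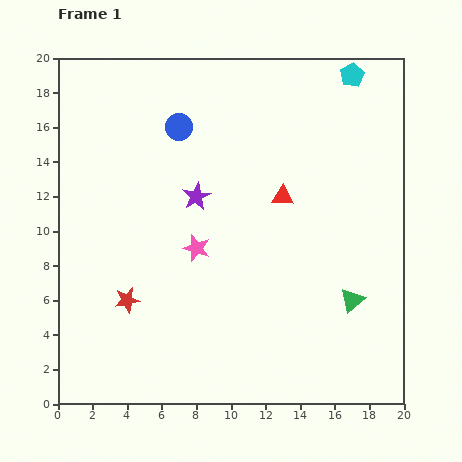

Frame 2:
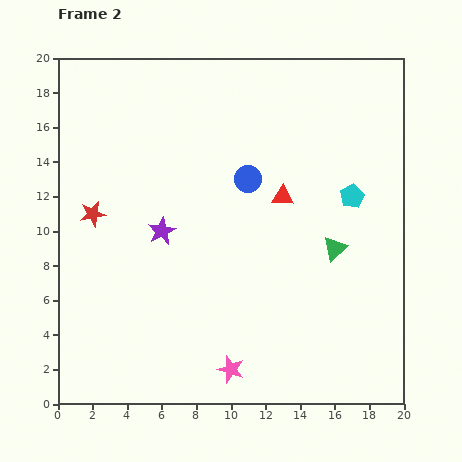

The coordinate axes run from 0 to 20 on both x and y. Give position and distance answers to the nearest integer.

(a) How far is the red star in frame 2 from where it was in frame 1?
5

The red star moved from (4, 6) to (2, 11), a distance of √(2² + 5²) ≈ 5.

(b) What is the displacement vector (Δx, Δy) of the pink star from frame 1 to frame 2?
(2, -7)

The pink star was at (8, 9) in frame 1 and (10, 2) in frame 2.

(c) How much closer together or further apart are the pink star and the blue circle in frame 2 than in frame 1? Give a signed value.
+4

Distance in frame 1: 7. Distance in frame 2: 11.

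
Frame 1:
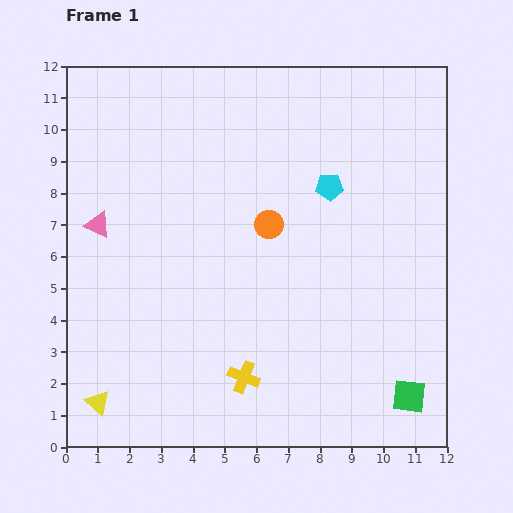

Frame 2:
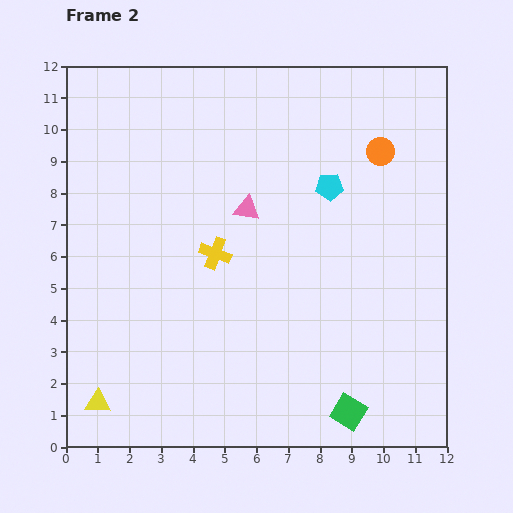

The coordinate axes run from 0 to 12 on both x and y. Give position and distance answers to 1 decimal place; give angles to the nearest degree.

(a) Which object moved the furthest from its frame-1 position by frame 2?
the pink triangle

(moved 4.7; next 4.2)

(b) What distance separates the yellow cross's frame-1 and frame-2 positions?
4.0

The yellow cross moved from (5.6, 2.2) to (4.7, 6.1), a distance of √(0.9² + 3.9²) ≈ 4.0.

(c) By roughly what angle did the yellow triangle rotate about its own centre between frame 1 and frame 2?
40° counter-clockwise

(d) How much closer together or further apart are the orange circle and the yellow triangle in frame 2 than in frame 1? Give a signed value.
+4.1

Distance in frame 1: 7.8. Distance in frame 2: 11.9.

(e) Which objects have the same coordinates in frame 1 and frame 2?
the yellow triangle, the cyan pentagon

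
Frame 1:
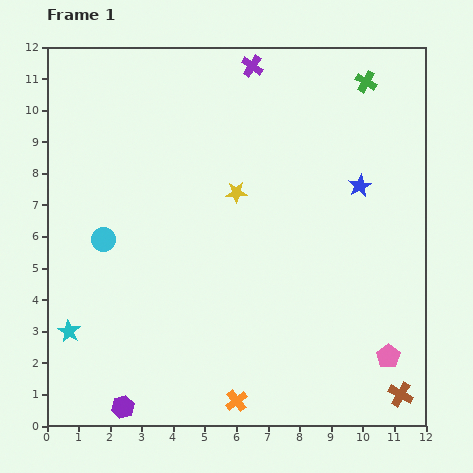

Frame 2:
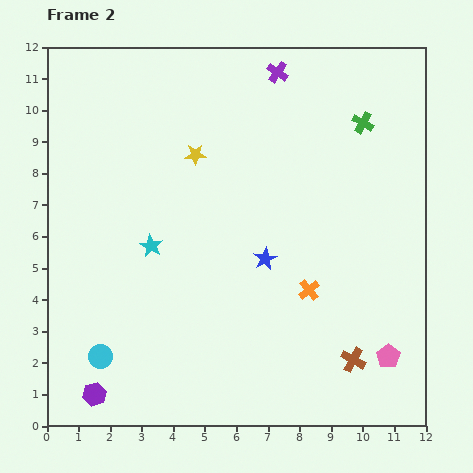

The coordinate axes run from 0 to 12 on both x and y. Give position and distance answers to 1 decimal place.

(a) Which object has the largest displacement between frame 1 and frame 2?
the orange cross

(moved 4.2; next 3.8)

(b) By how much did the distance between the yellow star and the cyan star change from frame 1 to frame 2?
-3.7

Distance in frame 1: 6.9. Distance in frame 2: 3.2.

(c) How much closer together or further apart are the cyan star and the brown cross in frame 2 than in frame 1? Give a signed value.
-3.4

Distance in frame 1: 10.7. Distance in frame 2: 7.3.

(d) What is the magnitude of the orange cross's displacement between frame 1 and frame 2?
4.2

The orange cross moved from (6.0, 0.8) to (8.3, 4.3), a distance of √(2.3² + 3.5²) ≈ 4.2.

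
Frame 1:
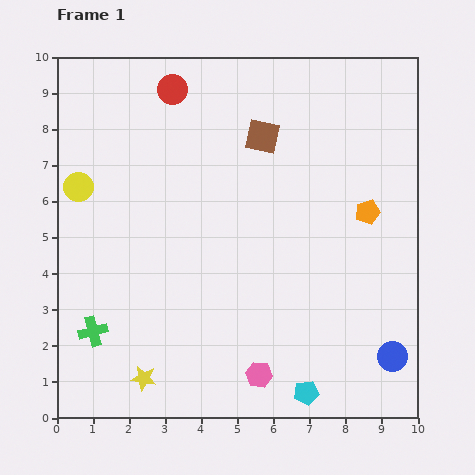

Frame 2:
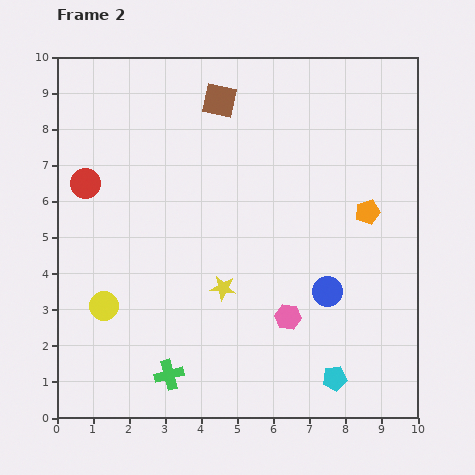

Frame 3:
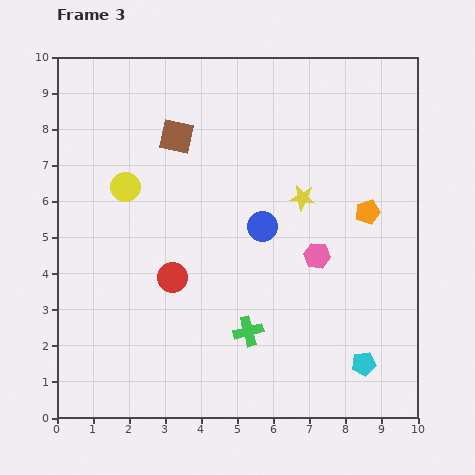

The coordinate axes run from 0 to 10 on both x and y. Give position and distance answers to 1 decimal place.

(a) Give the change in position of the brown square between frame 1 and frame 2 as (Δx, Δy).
(-1.2, 1.0)

The brown square was at (5.7, 7.8) in frame 1 and (4.5, 8.8) in frame 2.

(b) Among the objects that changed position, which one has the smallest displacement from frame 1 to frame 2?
the cyan pentagon

(moved 0.9)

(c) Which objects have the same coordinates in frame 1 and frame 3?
the orange pentagon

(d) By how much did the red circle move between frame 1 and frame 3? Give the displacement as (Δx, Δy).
(0.0, -5.2)

The red circle was at (3.2, 9.1) in frame 1 and (3.2, 3.9) in frame 3.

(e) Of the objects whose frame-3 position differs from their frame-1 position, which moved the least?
the yellow circle

(moved 1.3)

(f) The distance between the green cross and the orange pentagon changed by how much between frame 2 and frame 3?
-2.4

Distance in frame 2: 7.1. Distance in frame 3: 4.7.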